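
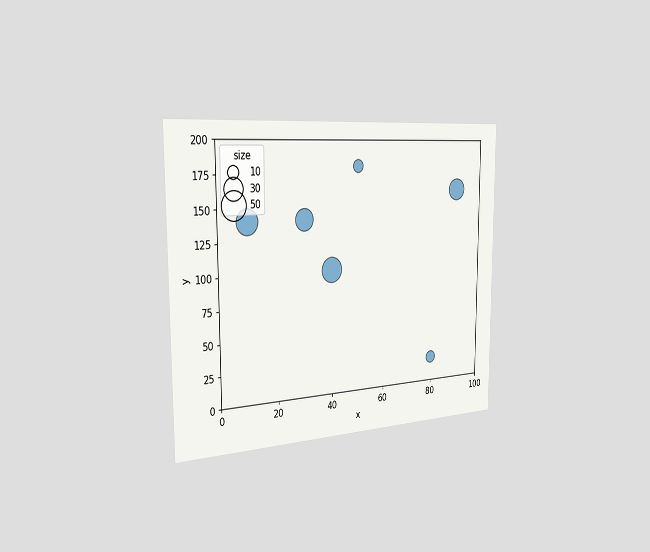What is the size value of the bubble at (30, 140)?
30

The chart is viewed slightly from the left. Matching the bubble at (30, 140) against the size legend gives 30.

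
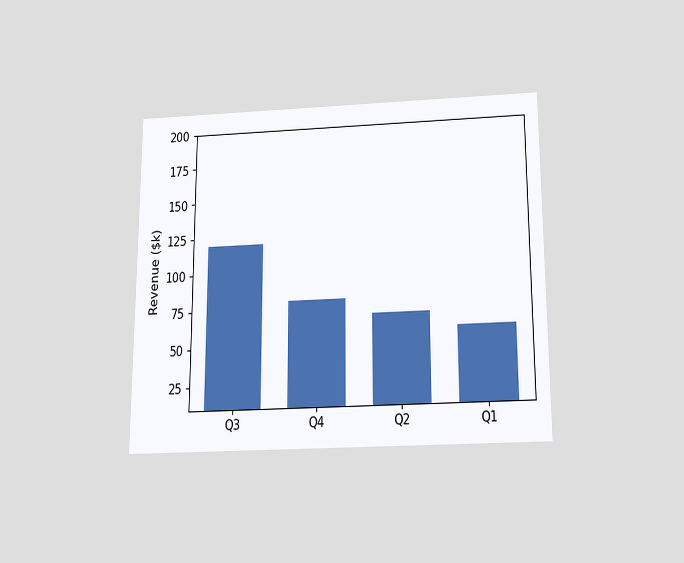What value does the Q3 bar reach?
$120k

The chart is viewed slightly from below. Reading along the chart's y-axis, the Q3 bar reaches $120k.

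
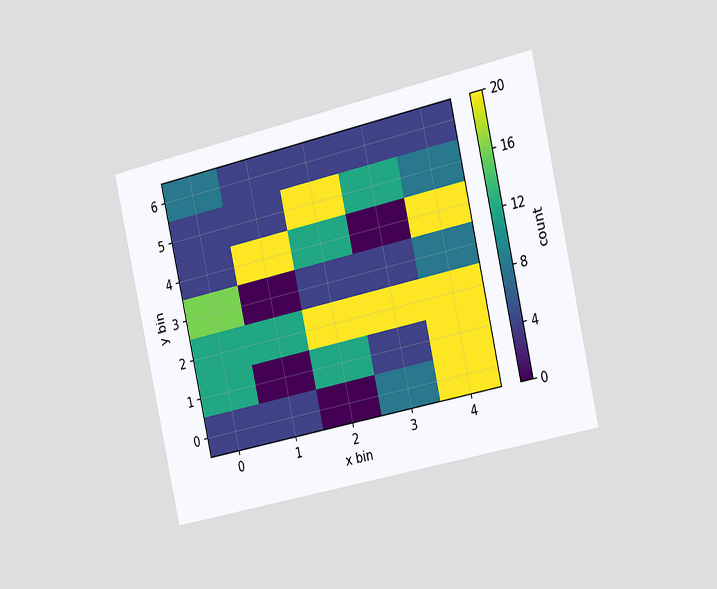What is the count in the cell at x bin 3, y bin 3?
4

The chart is tilted about 12° counter-clockwise and viewed slightly from the right. Matching the cell (3, 3) against the colorbar gives 4.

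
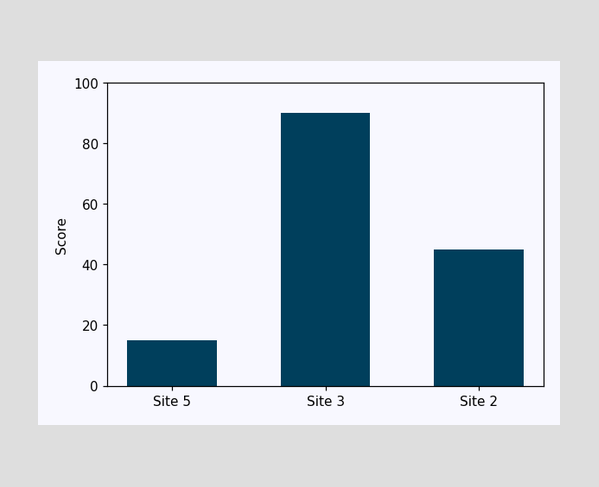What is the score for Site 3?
90

Reading along the chart's y-axis, the Site 3 bar reaches 90.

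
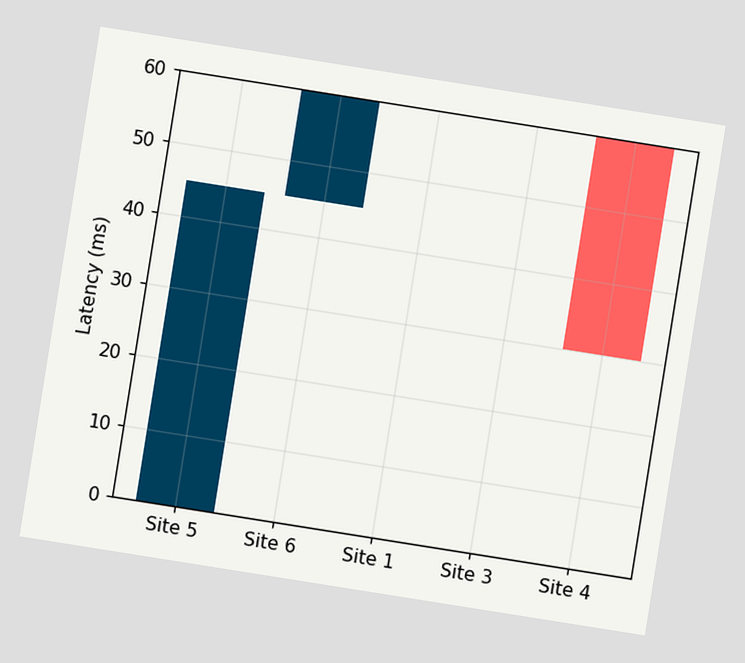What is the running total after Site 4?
30ms

The chart is tilted about 9° clockwise. After Site 4 the running total reaches 30ms.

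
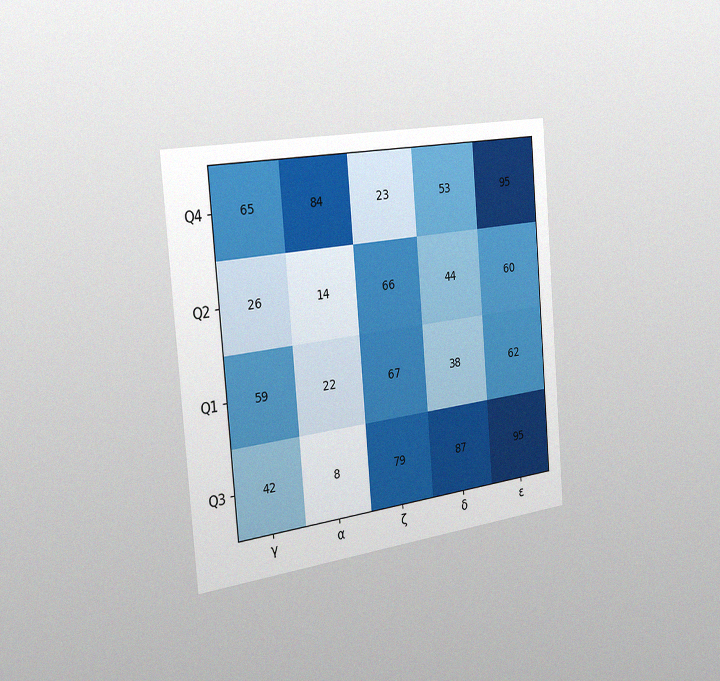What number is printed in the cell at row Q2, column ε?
The chart is tilted about 5° counter-clockwise and viewed slightly from the left, with some photo noise. The (Q2, ε) cell reads 60.

60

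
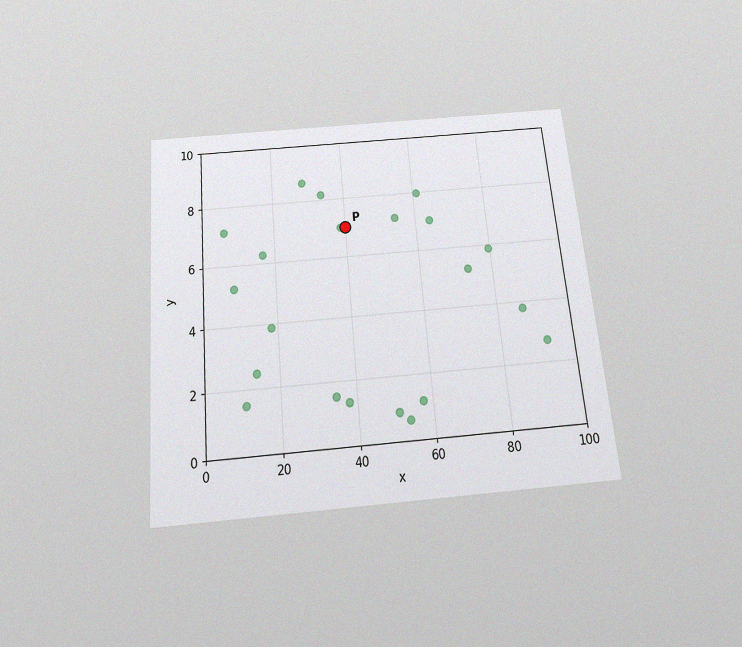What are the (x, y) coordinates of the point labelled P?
The chart is tilted about 5° counter-clockwise and viewed slightly from below, with some photo noise. Following the gridlines from P to each axis, P sits at (40, 7).

(40, 7)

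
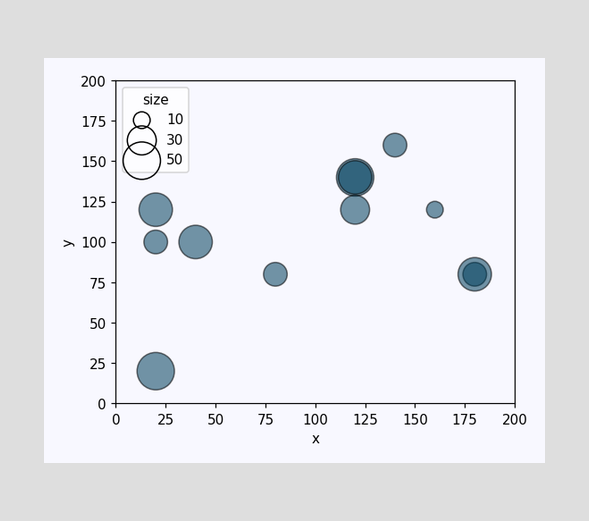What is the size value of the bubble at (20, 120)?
40

Matching the bubble at (20, 120) against the size legend gives 40.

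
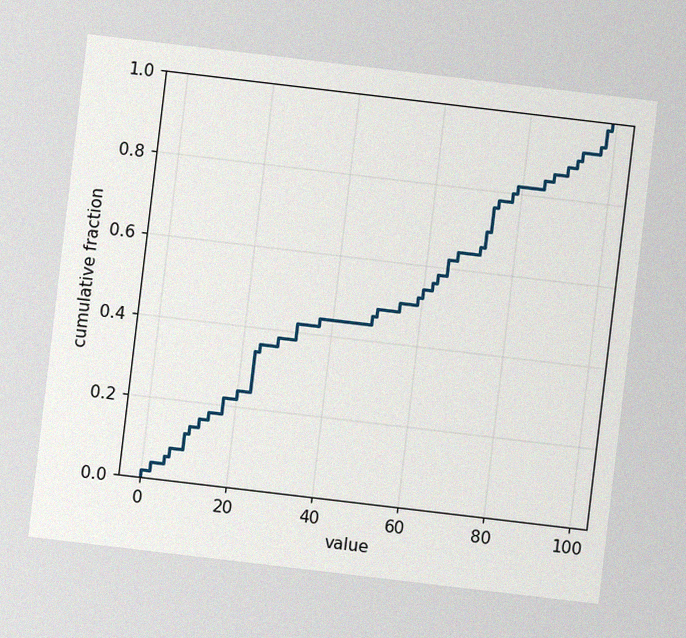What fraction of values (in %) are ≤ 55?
The chart is tilted about 7° clockwise, with some photo noise. At x=55 the ECDF step is at 50%.

50%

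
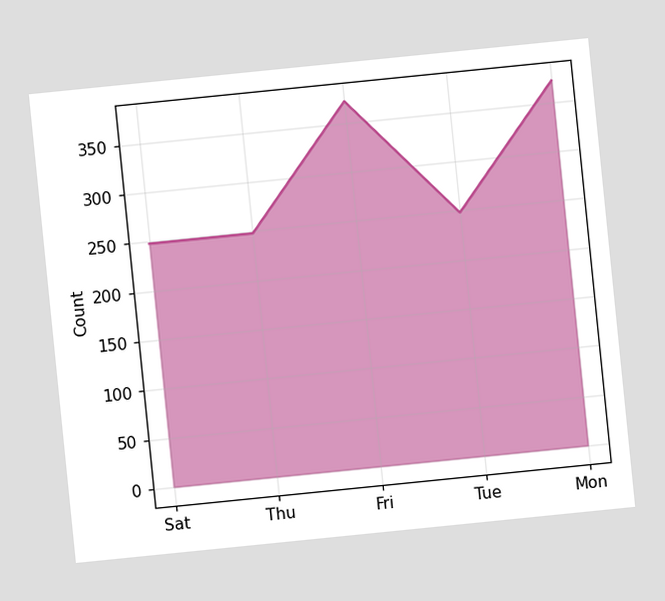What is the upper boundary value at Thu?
248

The chart is tilted about 6° counter-clockwise. At Thu the upper boundary is at 248.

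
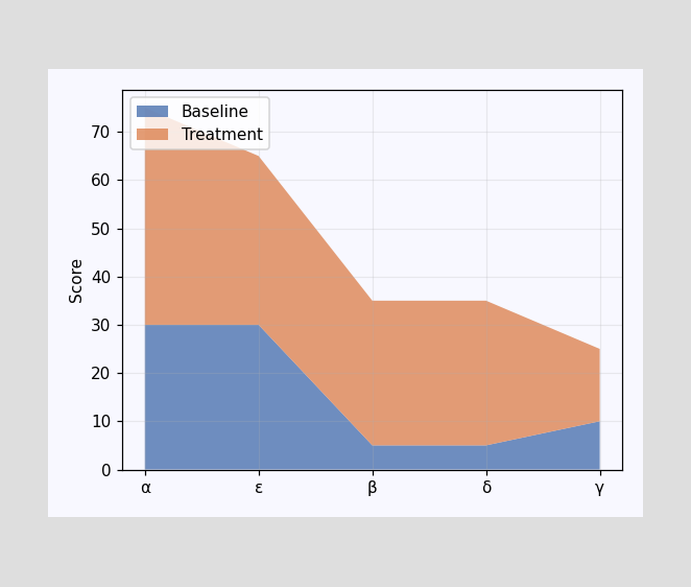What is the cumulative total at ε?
The stacked total at ε reaches 65.

65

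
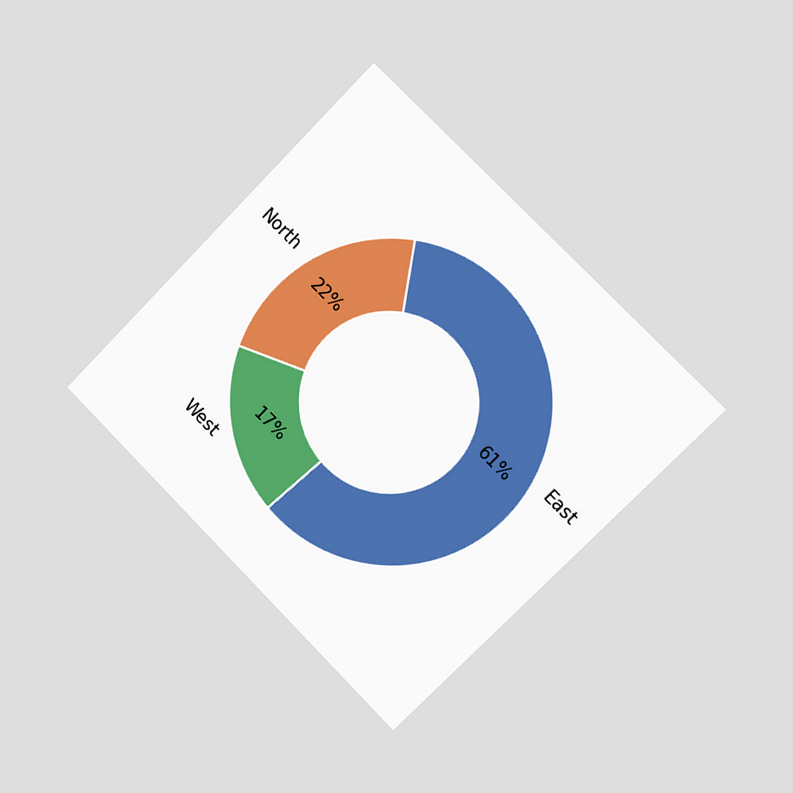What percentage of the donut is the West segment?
The chart is tilted about 45° clockwise and viewed slightly from the right. The West segment takes up 17% of the ring.

17%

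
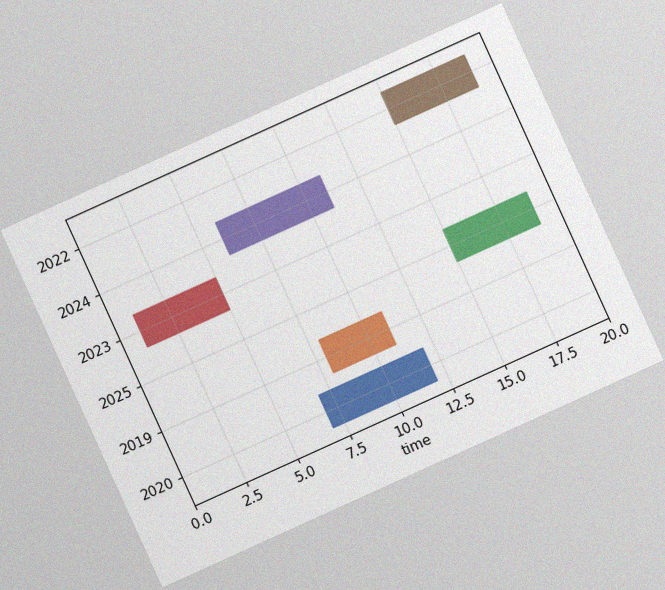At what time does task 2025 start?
15

The chart is tilted about 24° counter-clockwise, with some photo noise. The 2025 bar begins at t=15.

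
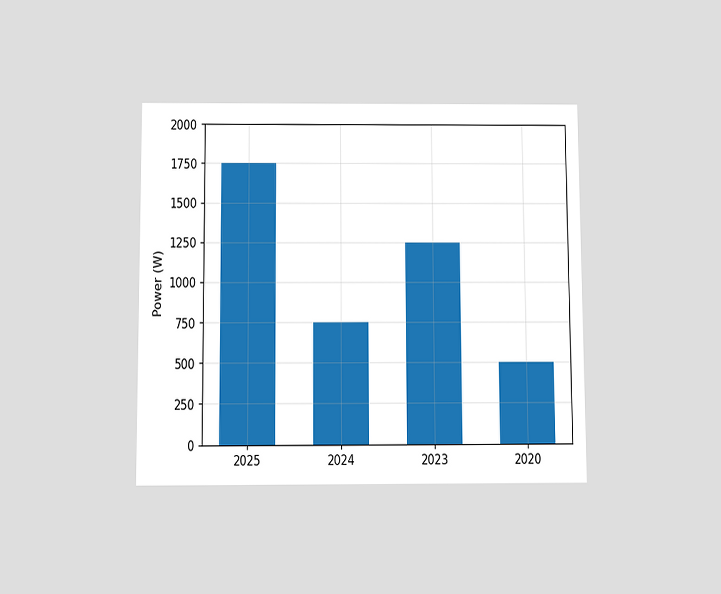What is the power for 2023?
The chart is viewed slightly from below. Reading along the chart's y-axis, the 2023 bar reaches 1250W.

1250W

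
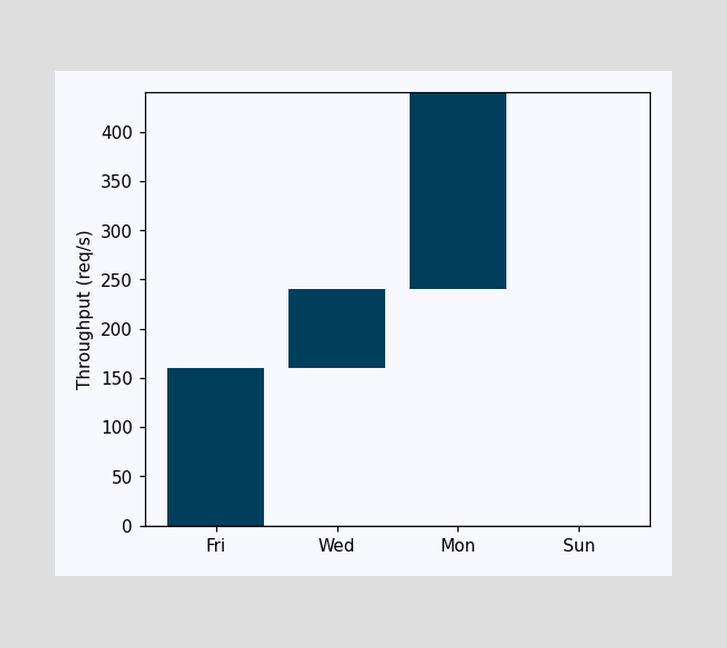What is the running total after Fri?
160req/s

After Fri the running total reaches 160req/s.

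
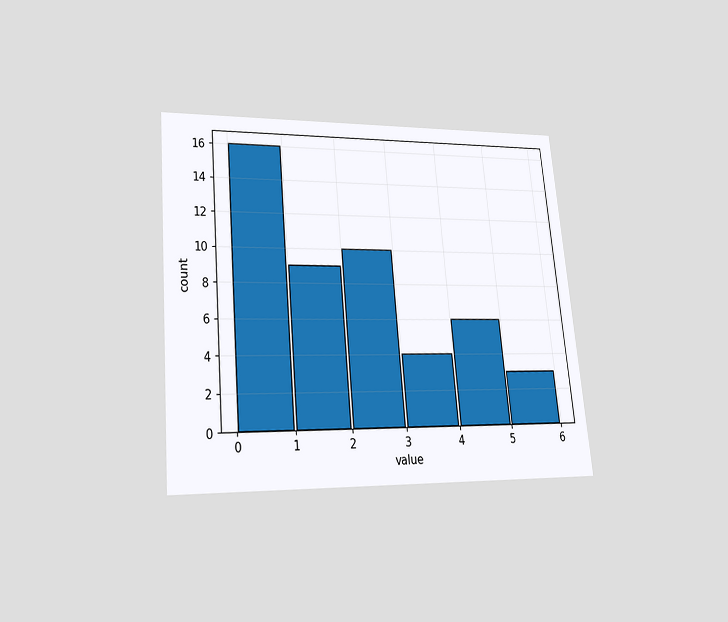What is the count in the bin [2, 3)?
10

The chart is tilted about 5° counter-clockwise and viewed slightly from below. The [2, 3) bin has height 10.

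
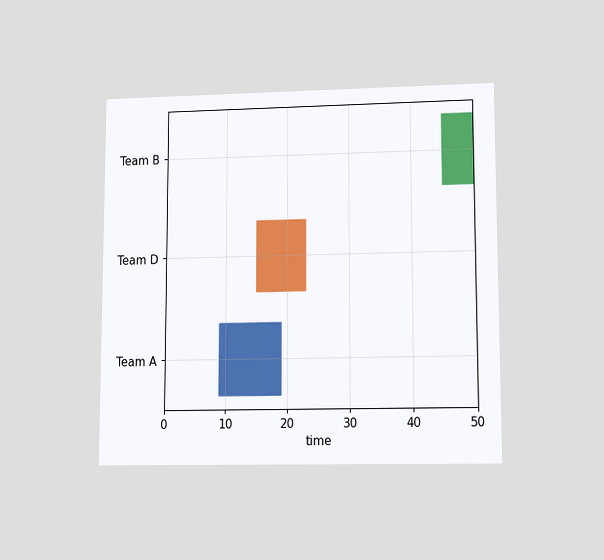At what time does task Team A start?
The chart is viewed at a slight angle. The Team A bar begins at t=9.

9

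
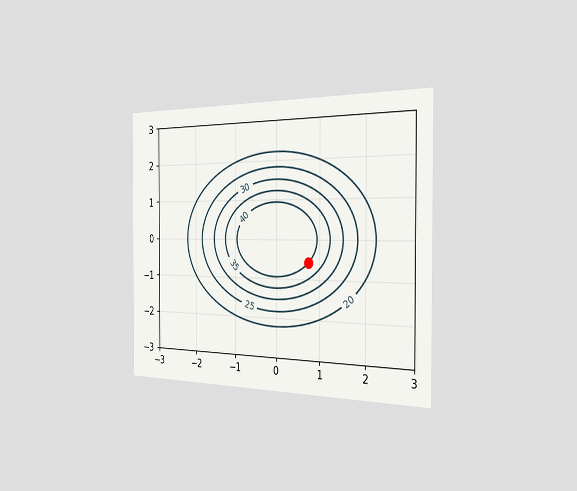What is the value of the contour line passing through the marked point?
40

The chart is viewed slightly from the right. The marked point sits on the contour labelled 40.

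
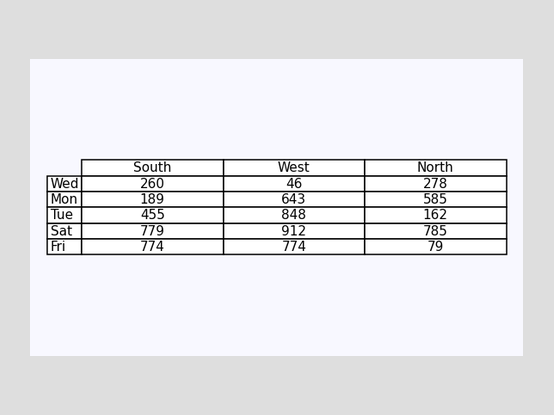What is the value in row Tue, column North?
The (Tue, North) cell reads 162.

162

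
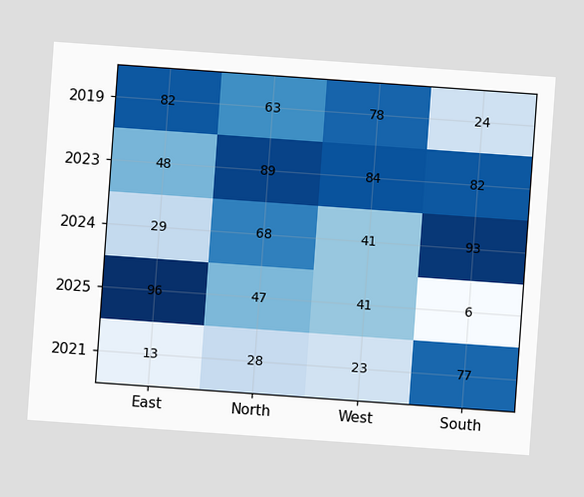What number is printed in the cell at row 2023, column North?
89

The chart is tilted about 4° clockwise. The (2023, North) cell reads 89.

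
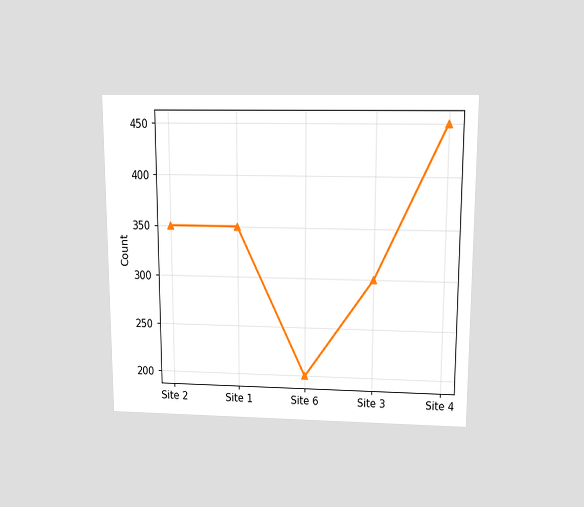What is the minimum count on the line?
The chart is viewed slightly from above. The lowest point is at Site 6, and reading across to the y-axis gives 200.

200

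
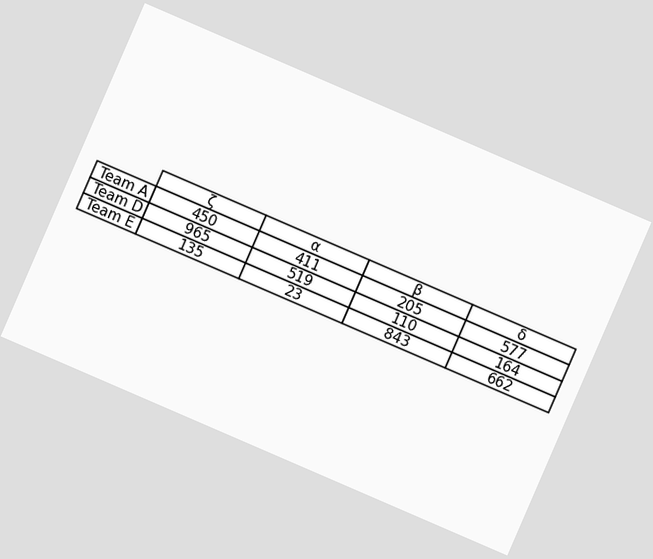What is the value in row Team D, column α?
519

The chart is tilted about 23° clockwise. The (Team D, α) cell reads 519.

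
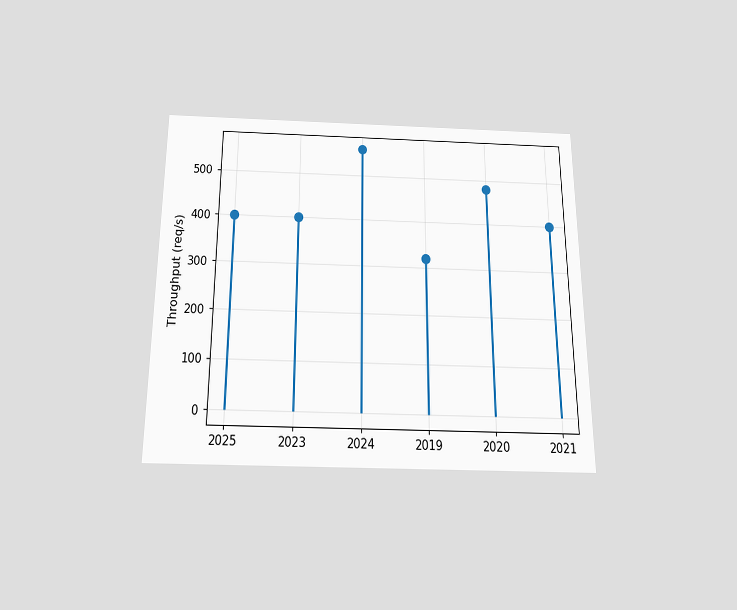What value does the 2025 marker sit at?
400req/s

The chart is viewed slightly from below. The 2025 marker sits at 400req/s.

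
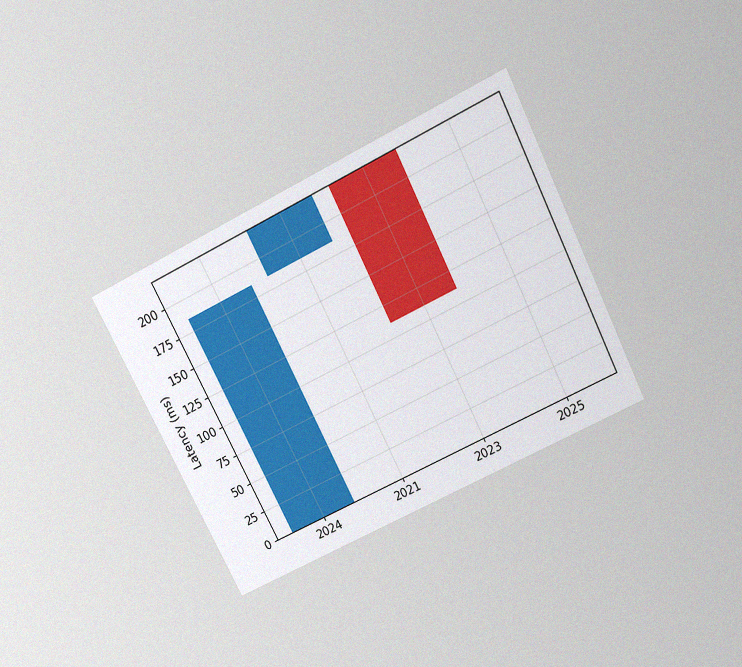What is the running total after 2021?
The chart is tilted about 27° counter-clockwise and viewed slightly from above, with some photo noise. After 2021 the running total reaches 222ms.

222ms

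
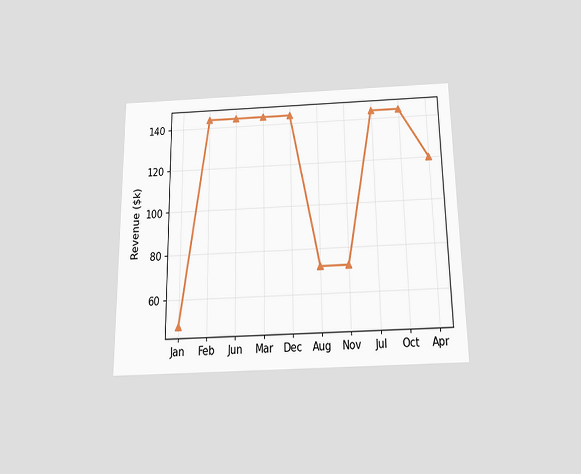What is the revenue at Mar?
$144k

The chart is viewed slightly from below. At Mar, the line is at $144k.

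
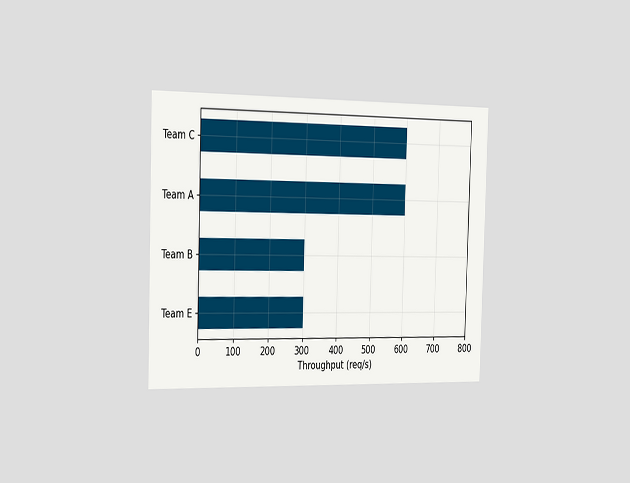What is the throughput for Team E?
300req/s

The chart is viewed slightly from the left. Reading along the chart's x-axis, the Team E bar reaches 300req/s.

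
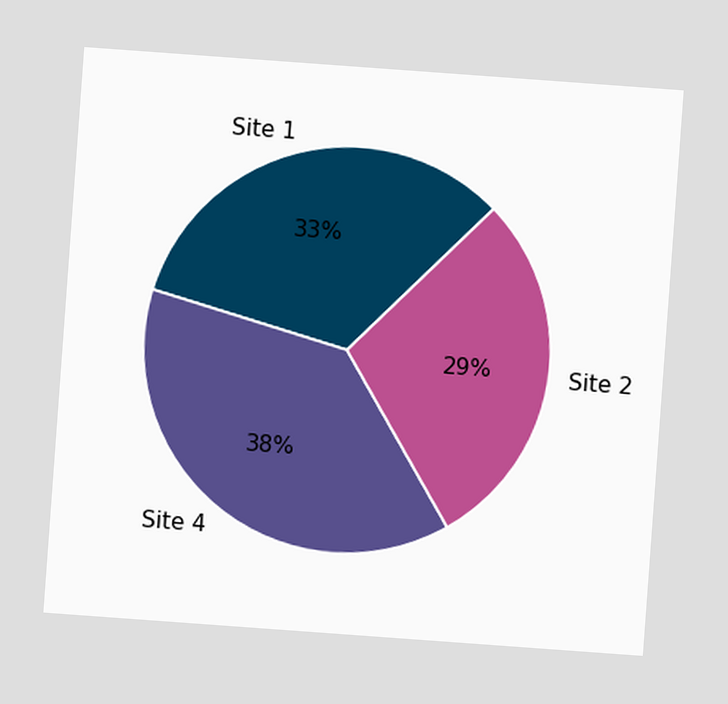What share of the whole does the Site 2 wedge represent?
29%

The chart is tilted about 4° clockwise. The Site 2 slice takes up 29% of the pie.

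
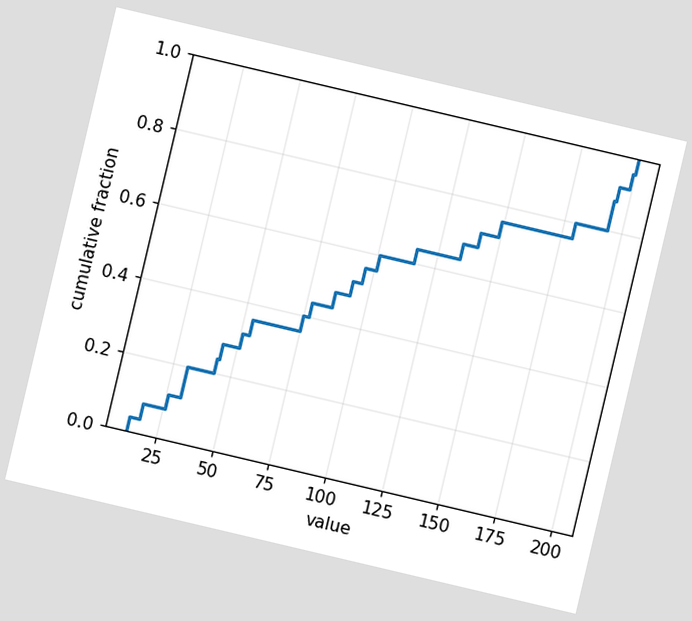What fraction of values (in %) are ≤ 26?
12%

The chart is tilted about 13° clockwise. At x=26 the ECDF step is at 12%.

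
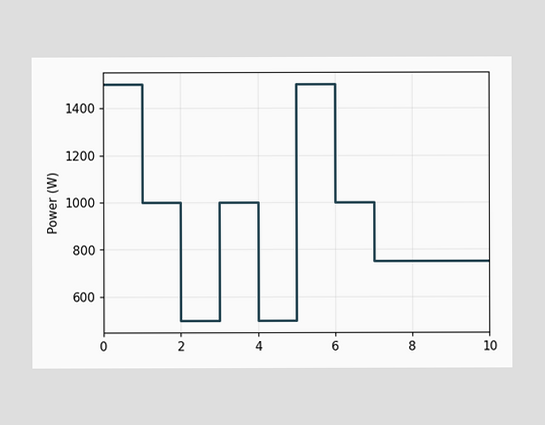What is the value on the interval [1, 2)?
1000W

On [1, 2) the step sits at 1000W.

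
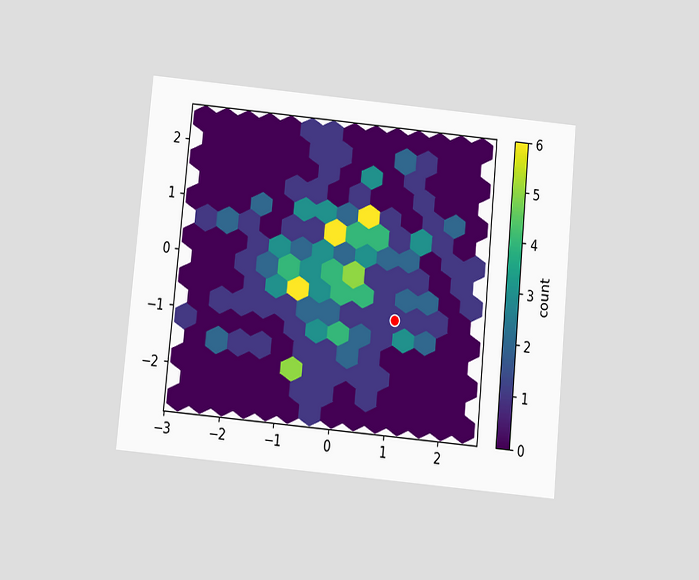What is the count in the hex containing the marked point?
The chart is tilted about 5° clockwise and viewed at a slight angle. The marked hex reads 1 on the colorbar.

1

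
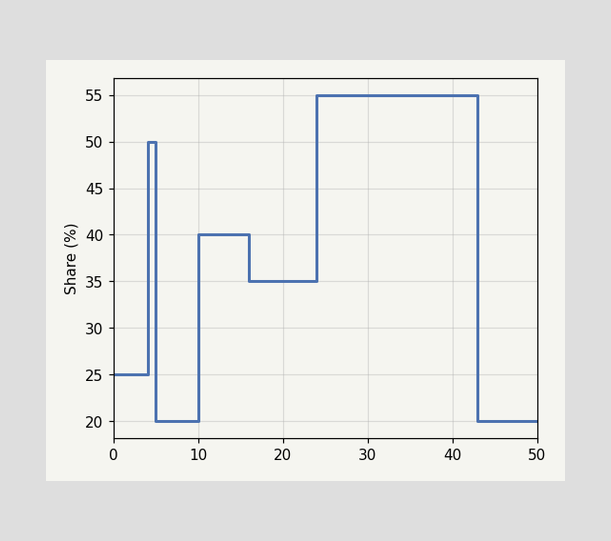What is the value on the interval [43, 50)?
On [43, 50) the step sits at 20%.

20%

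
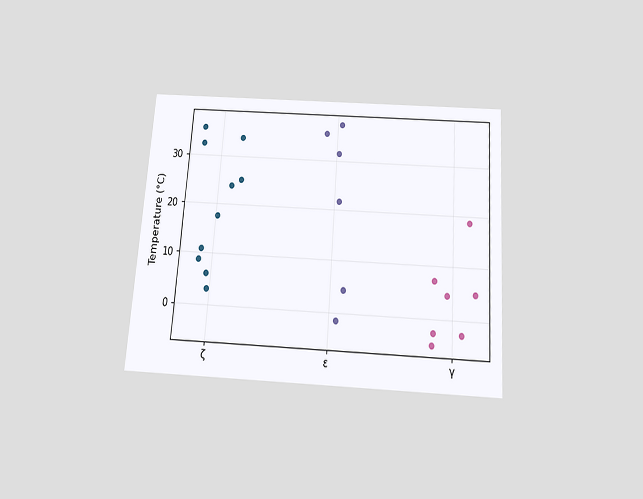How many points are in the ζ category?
The chart is tilted about 4° clockwise and viewed slightly from below. Counting the markers in the ζ column gives 10.

10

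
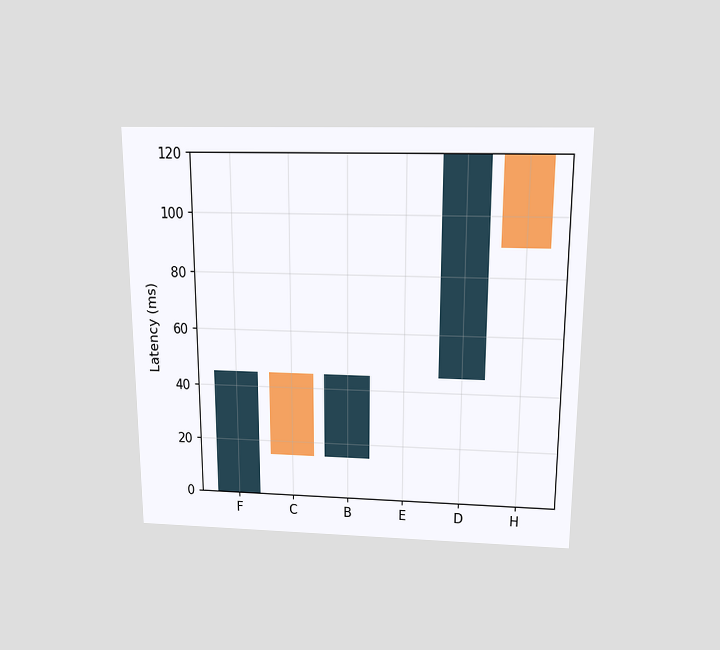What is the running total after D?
120ms

The chart is viewed slightly from above. After D the running total reaches 120ms.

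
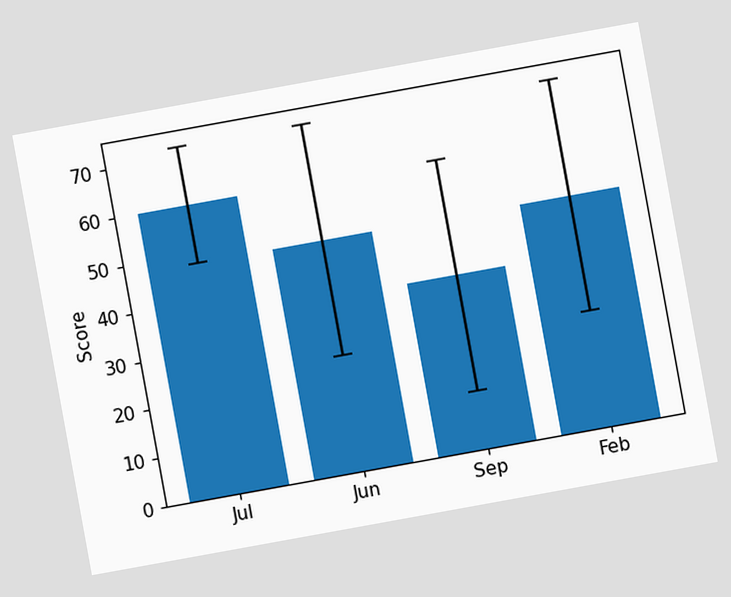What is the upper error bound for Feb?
The chart is tilted about 10° counter-clockwise. The Feb bar's upper whisker reaches 72.

72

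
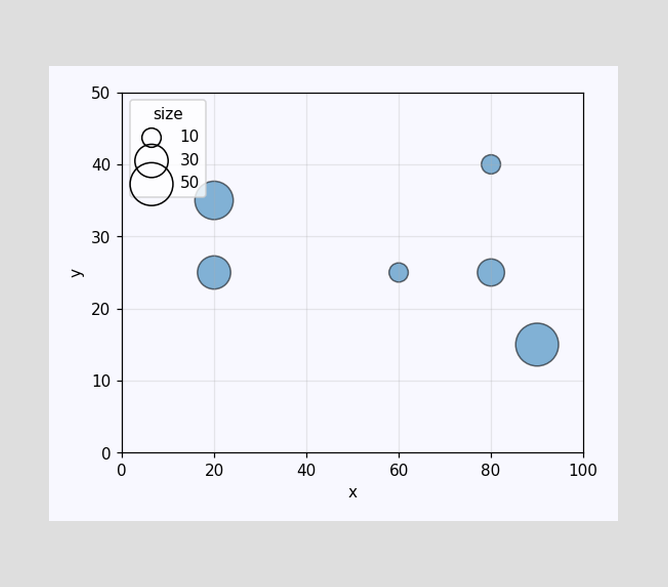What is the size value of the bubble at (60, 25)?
Matching the bubble at (60, 25) against the size legend gives 10.

10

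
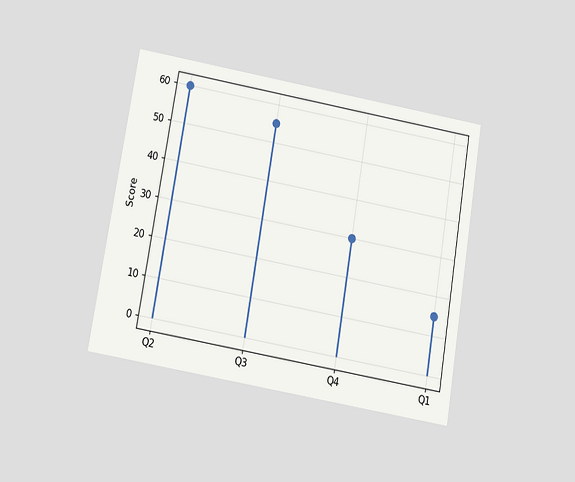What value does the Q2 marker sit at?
60

The chart is tilted about 10° clockwise and viewed slightly from below. The Q2 marker sits at 60.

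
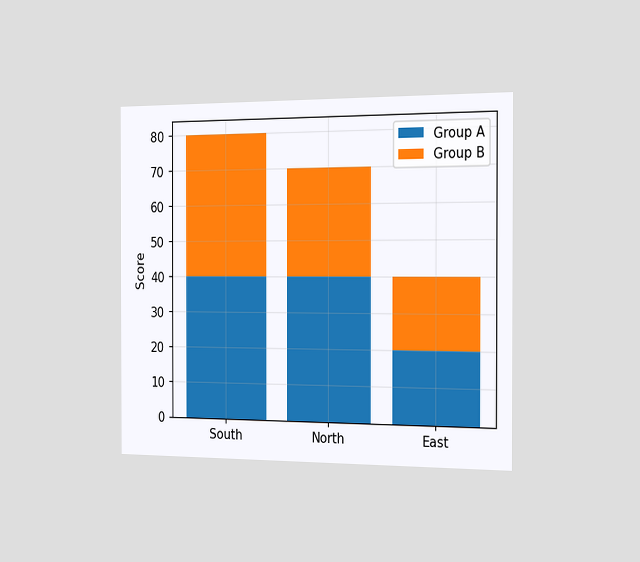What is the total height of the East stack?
40

The chart is viewed slightly from the right. The East stack's top reaches 40 on the y-axis.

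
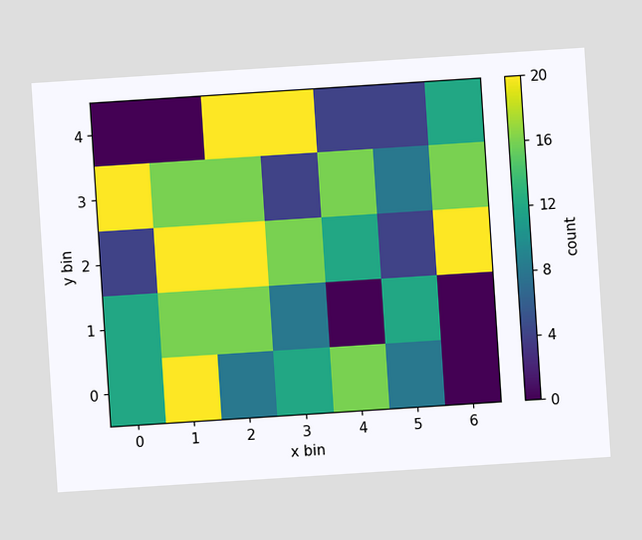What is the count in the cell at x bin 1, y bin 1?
16

The chart is tilted about 4° counter-clockwise. Matching the cell (1, 1) against the colorbar gives 16.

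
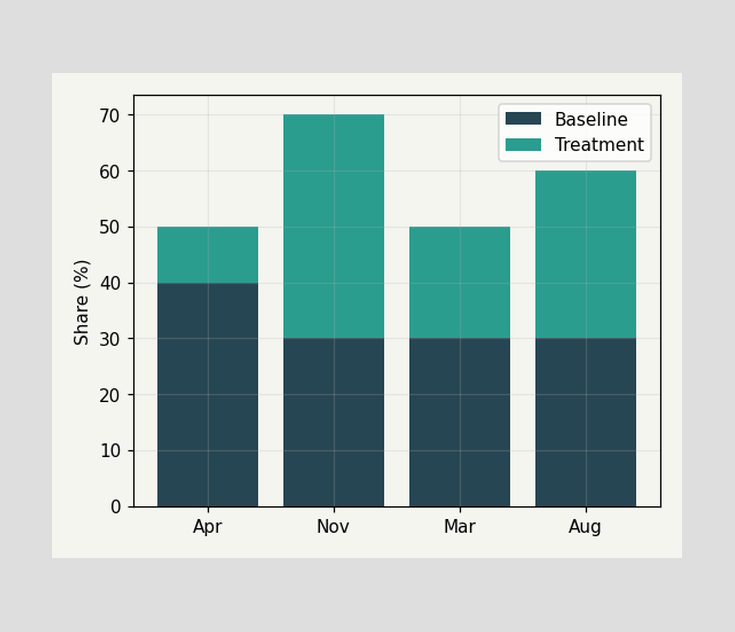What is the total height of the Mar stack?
The Mar stack's top reaches 50% on the y-axis.

50%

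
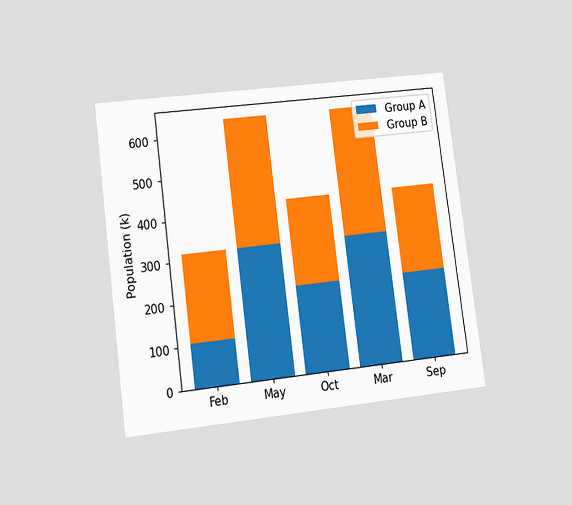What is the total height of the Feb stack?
The chart is tilted about 7° counter-clockwise and viewed at a slight angle. The Feb stack's top reaches 318k on the y-axis.

318k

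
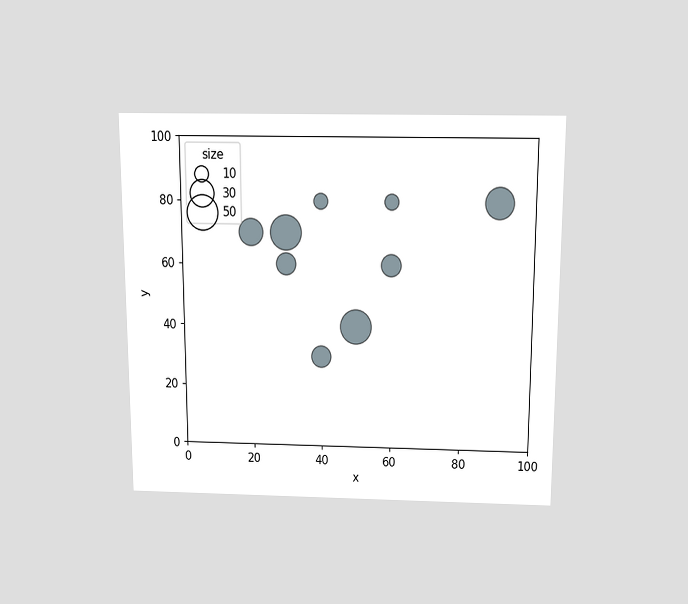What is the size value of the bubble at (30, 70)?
50

The chart is viewed slightly from above. Matching the bubble at (30, 70) against the size legend gives 50.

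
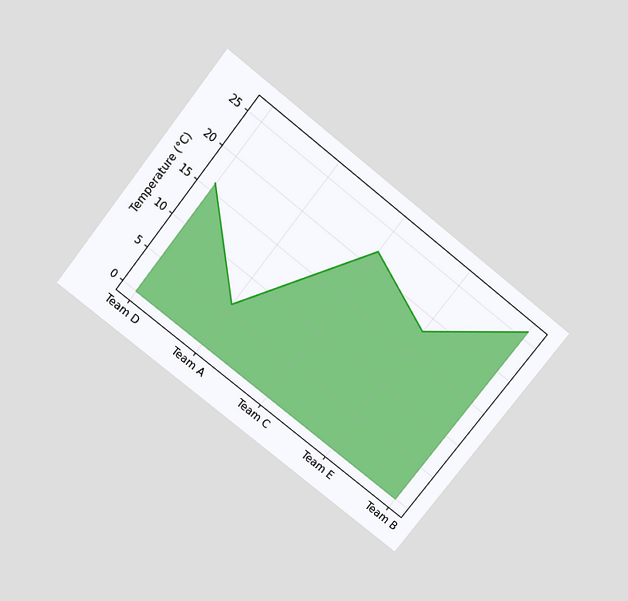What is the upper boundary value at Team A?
6°C

The chart is tilted about 38° clockwise and viewed slightly from above. At Team A the upper boundary is at 6°C.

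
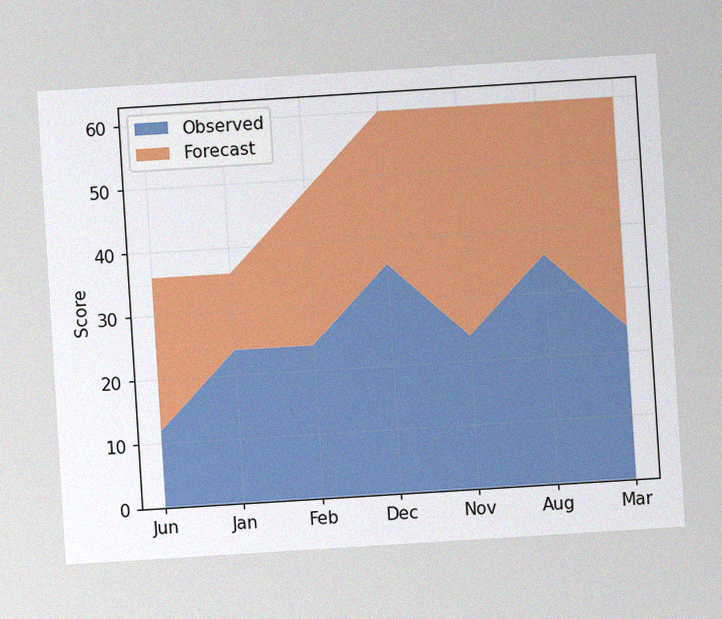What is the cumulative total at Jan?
The chart is tilted about 4° counter-clockwise, with some photo noise. The stacked total at Jan reaches 36.

36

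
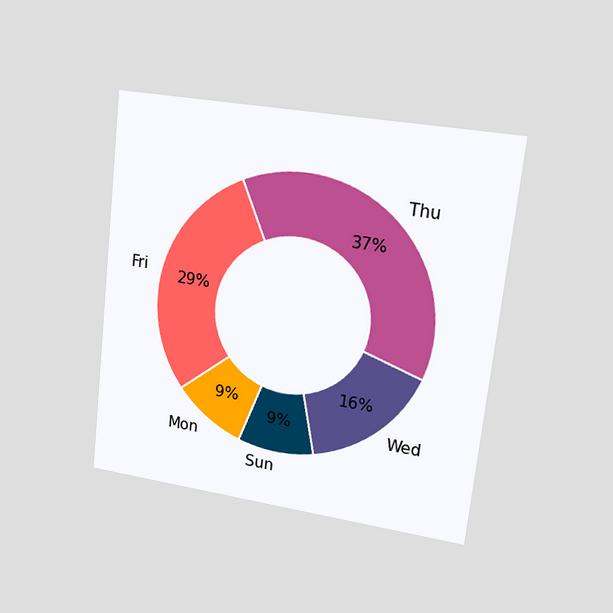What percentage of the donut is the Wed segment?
The chart is tilted about 6° clockwise and viewed slightly from the right. The Wed segment takes up 16% of the ring.

16%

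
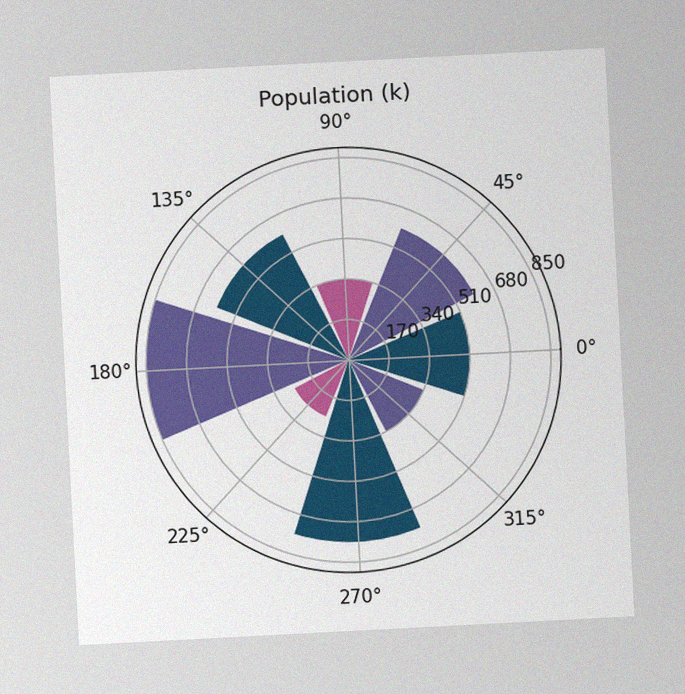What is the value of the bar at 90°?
The chart is tilted about 3° counter-clockwise, with some photo noise. The bar at 90° reaches 340k on the radial axis.

340k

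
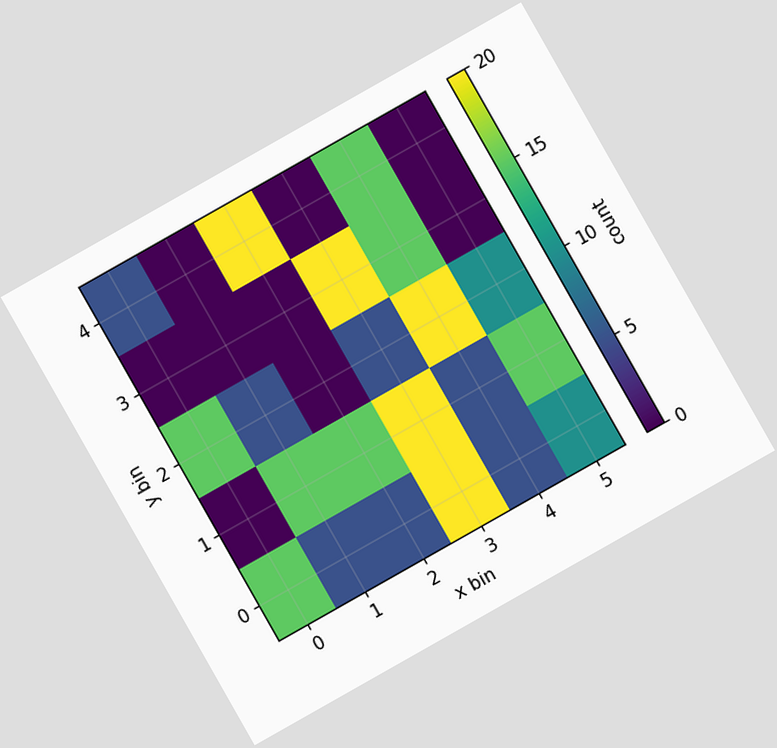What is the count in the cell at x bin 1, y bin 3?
The chart is tilted about 30° counter-clockwise. Matching the cell (1, 3) against the colorbar gives 0.

0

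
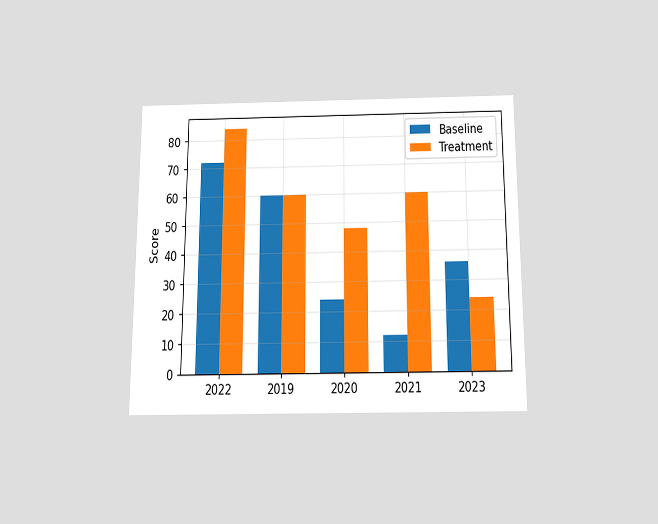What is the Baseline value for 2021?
12

The chart is viewed slightly from below. The Baseline bar at 2021 reaches 12 on the y-axis.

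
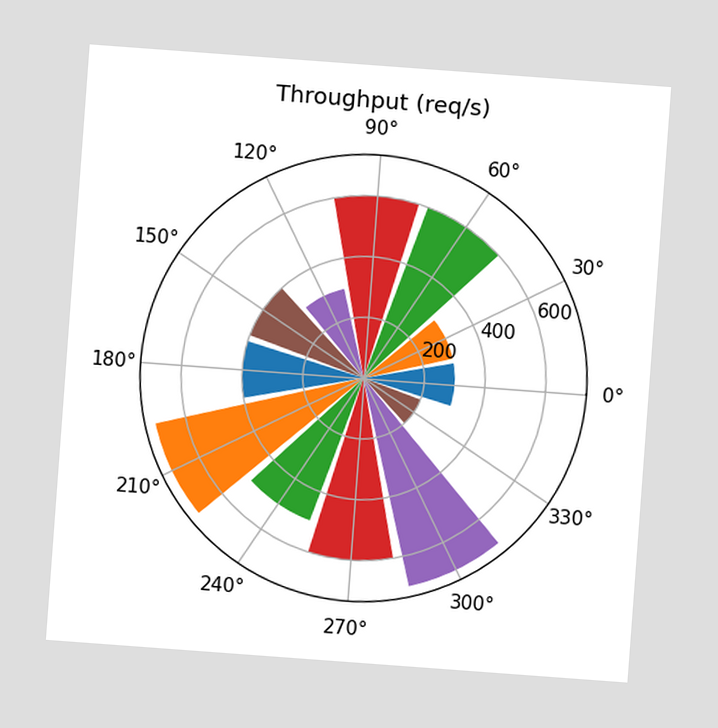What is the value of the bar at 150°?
The chart is tilted about 4° clockwise. The bar at 150° reaches 400req/s on the radial axis.

400req/s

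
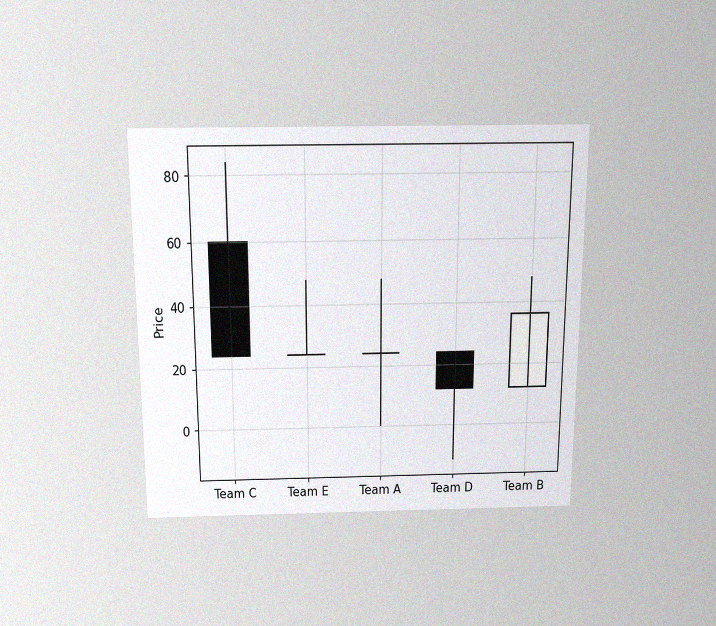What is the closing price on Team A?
The chart is viewed slightly from above, with some photo noise. The Team A candle closes at 24.

24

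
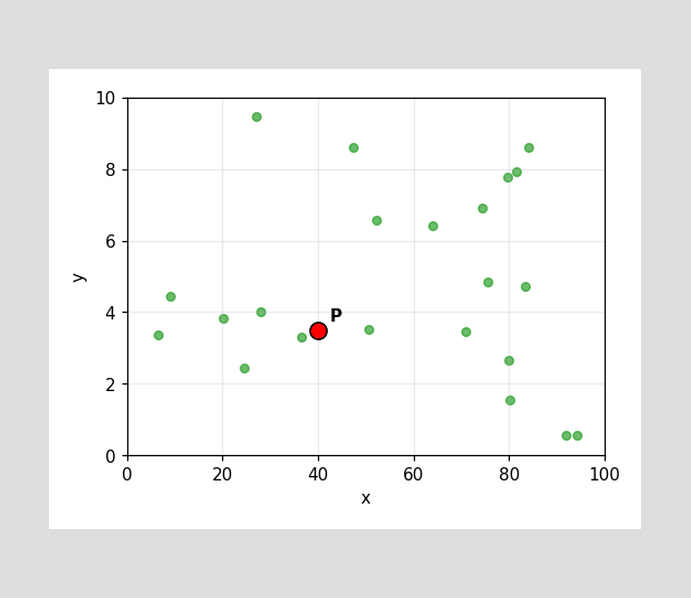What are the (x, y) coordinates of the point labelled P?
Following the gridlines from P to each axis, P sits at (40, 3.5).

(40, 3.5)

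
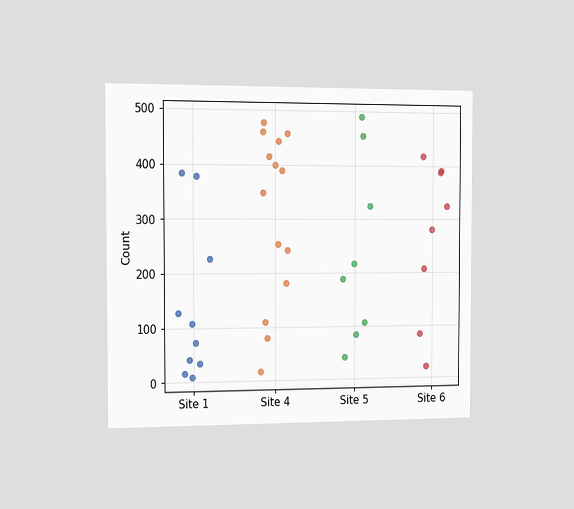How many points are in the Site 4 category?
14

The chart is viewed slightly from the left. Counting the markers in the Site 4 column gives 14.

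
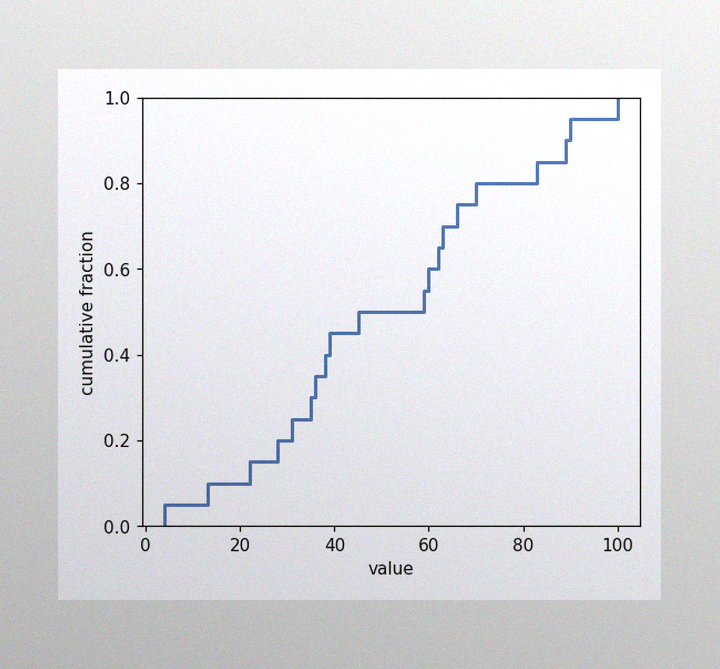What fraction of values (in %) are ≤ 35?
30%

The image has some photo noise and uneven lighting. At x=35 the ECDF step is at 30%.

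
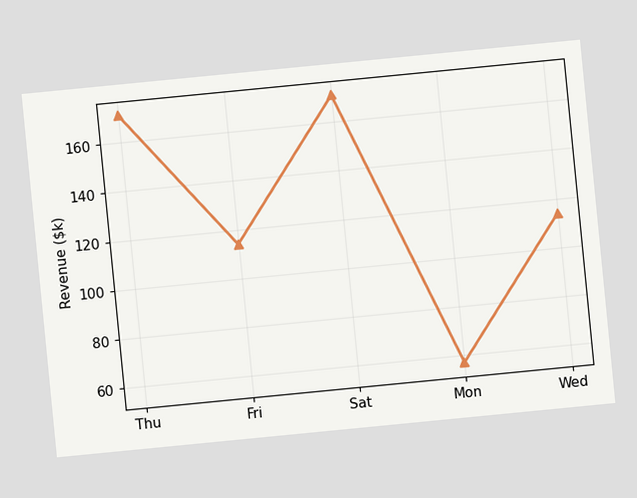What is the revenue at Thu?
$171k

The chart is tilted about 6° counter-clockwise. At Thu, the line is at $171k.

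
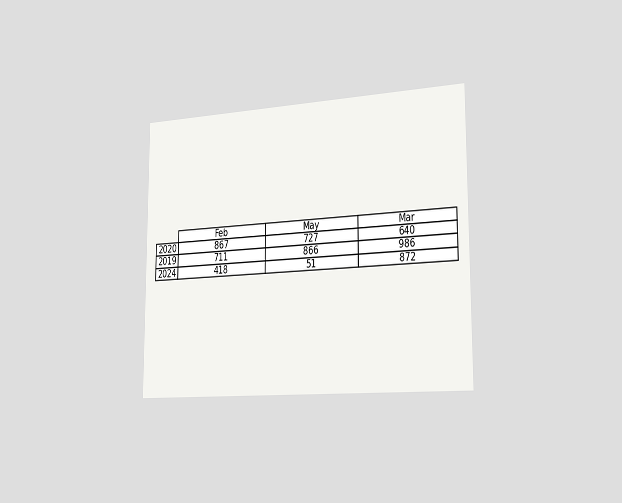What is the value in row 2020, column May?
727

The chart is viewed slightly from the right. The (2020, May) cell reads 727.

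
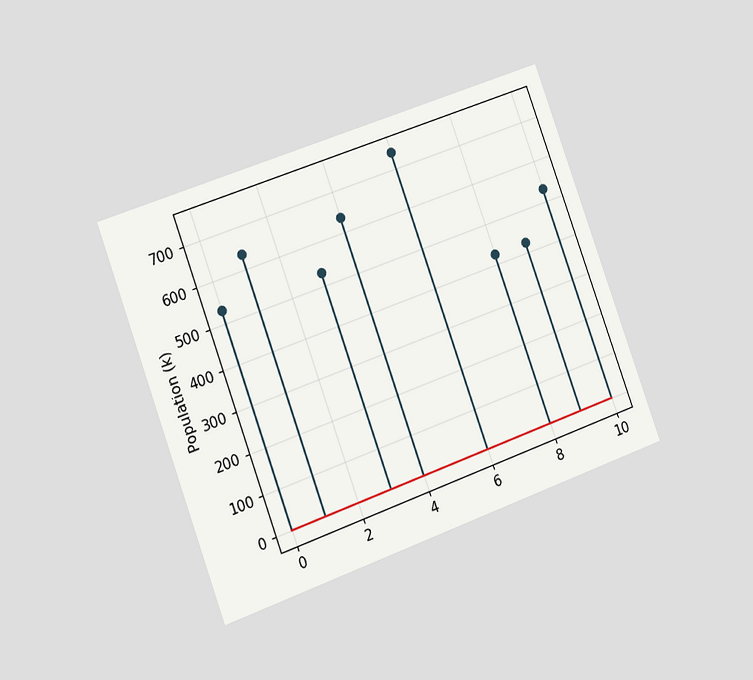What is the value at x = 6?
742k

The chart is tilted about 20° counter-clockwise and viewed slightly from the left. The stem at x=6 reaches 742k.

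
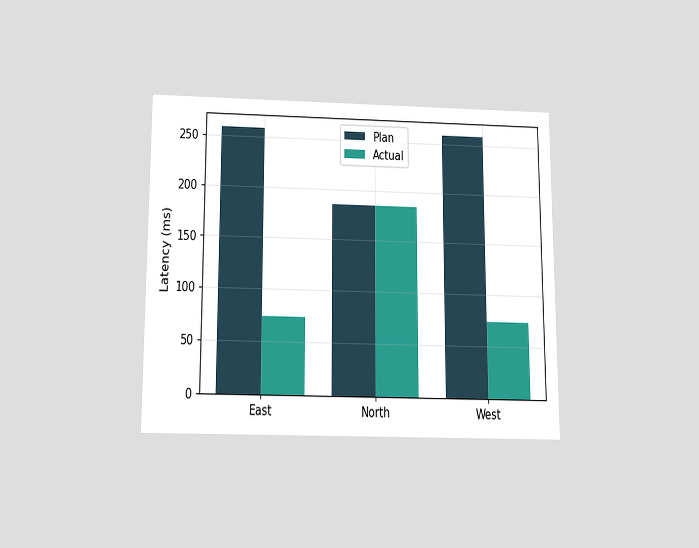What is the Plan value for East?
259ms

The chart is viewed slightly from below. The Plan bar at East reaches 259ms on the y-axis.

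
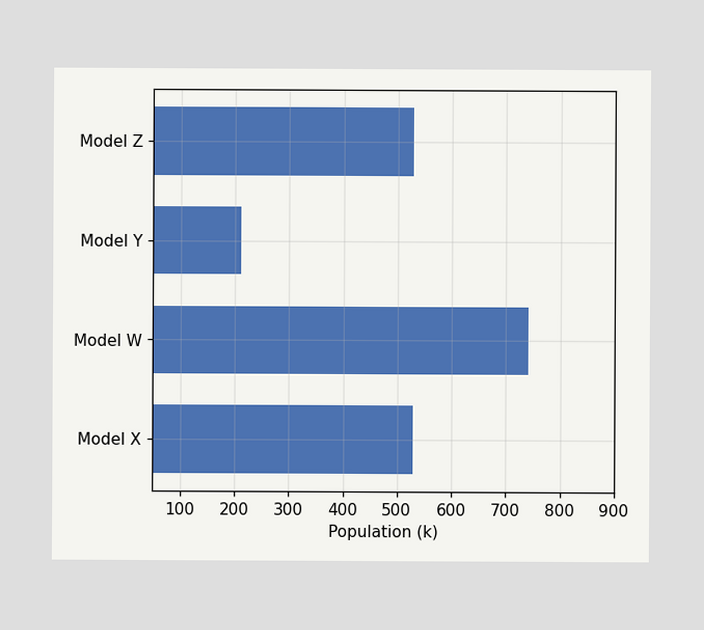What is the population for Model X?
Reading along the chart's x-axis, the Model X bar reaches 530k.

530k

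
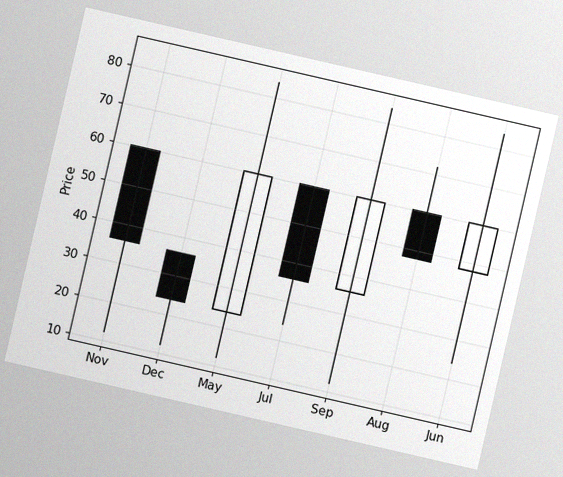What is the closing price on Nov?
36

The chart is tilted about 13° clockwise, with some photo noise. The Nov candle closes at 36.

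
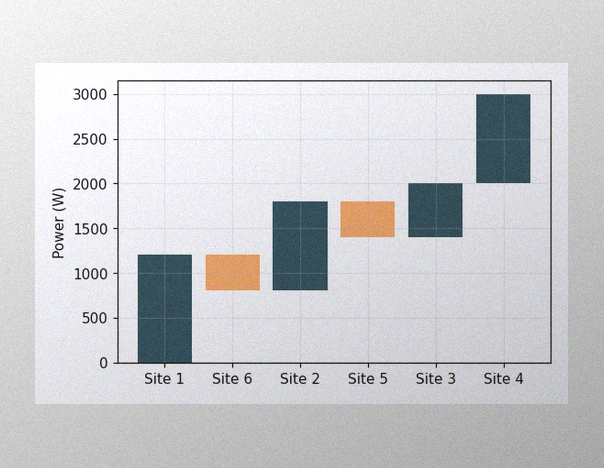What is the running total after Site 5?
1400W

The image has some photo noise and uneven lighting. After Site 5 the running total reaches 1400W.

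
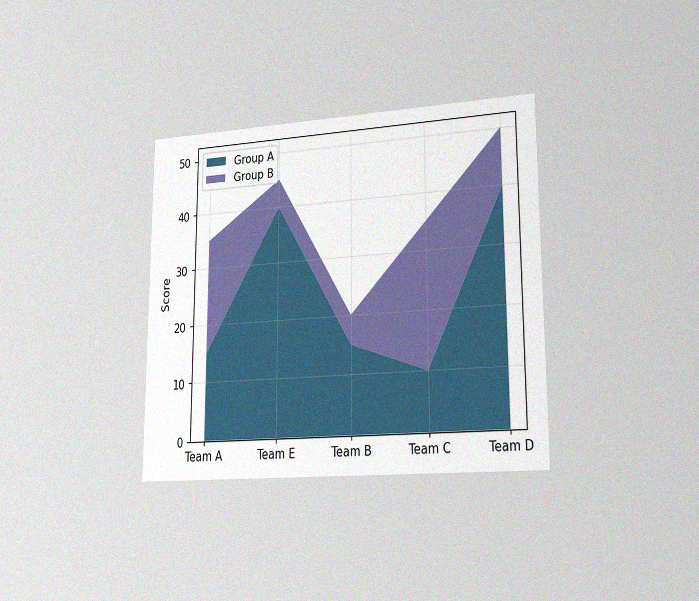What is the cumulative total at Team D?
50

The chart is viewed slightly from the right, with some photo noise. The stacked total at Team D reaches 50.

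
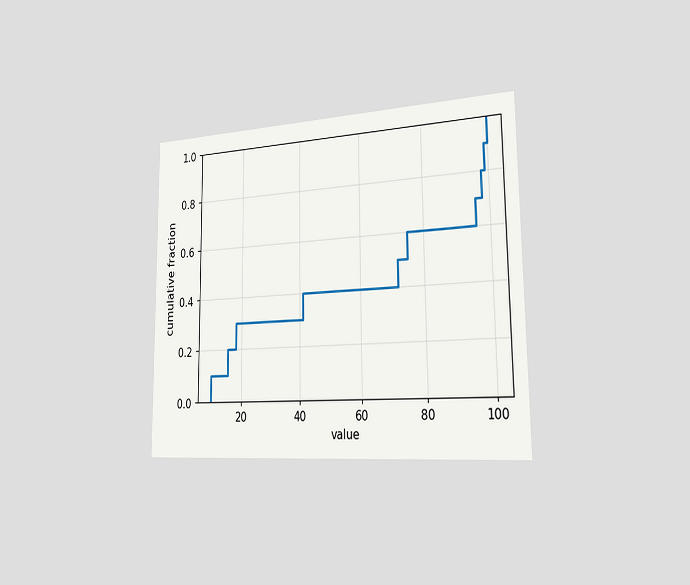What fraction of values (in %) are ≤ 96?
70%

The chart is viewed slightly from the right. At x=96 the ECDF step is at 70%.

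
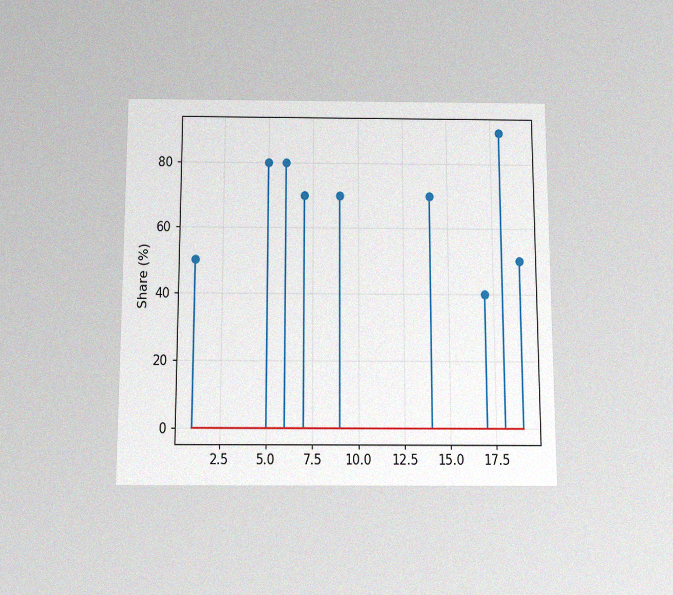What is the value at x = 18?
The chart is viewed slightly from below, with some photo noise. The stem at x=18 reaches 90%.

90%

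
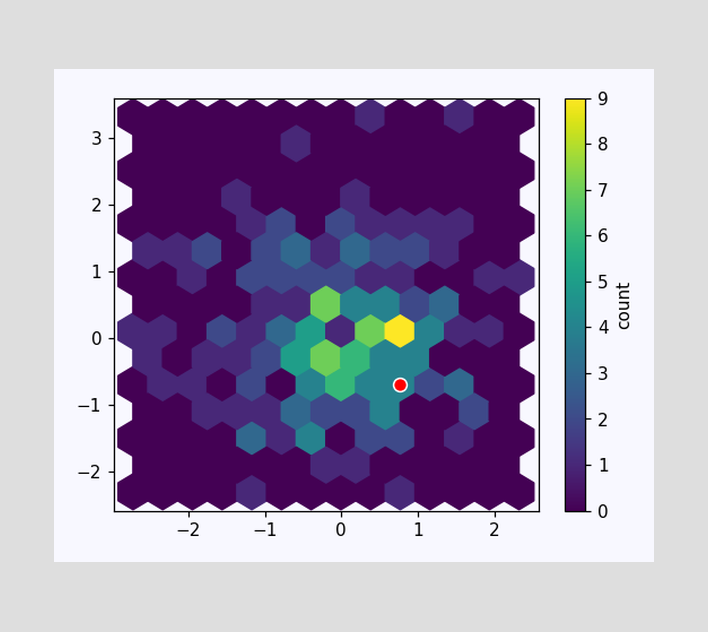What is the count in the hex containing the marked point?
4

The marked hex reads 4 on the colorbar.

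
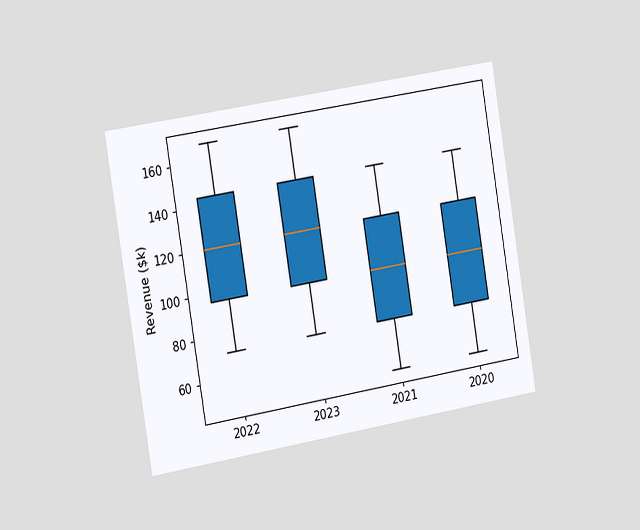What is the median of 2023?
$120k

The chart is tilted about 9° counter-clockwise and viewed slightly from the left. The median line in the 2023 box sits at $120k.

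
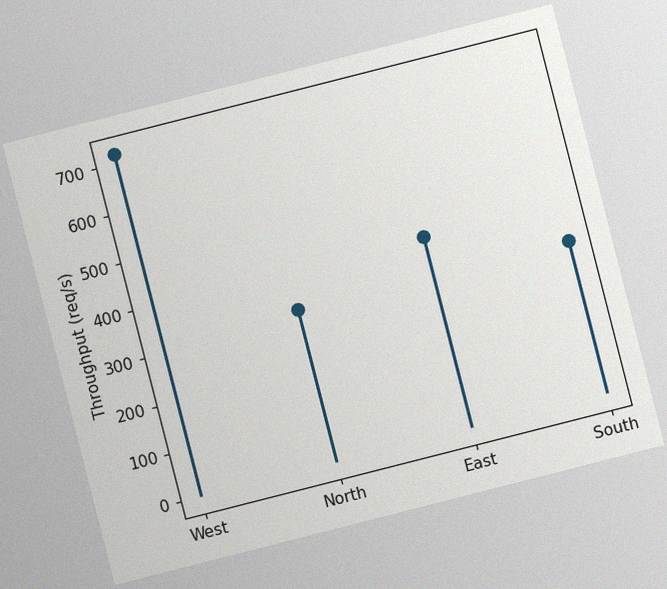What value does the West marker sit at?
The chart is tilted about 14° counter-clockwise, with some photo noise. The West marker sits at 720req/s.

720req/s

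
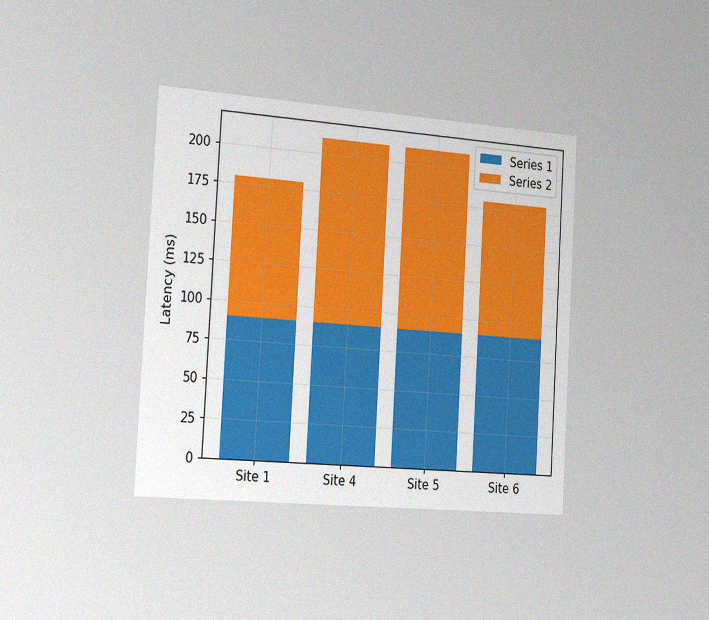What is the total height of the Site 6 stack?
The chart is tilted about 3° clockwise and viewed slightly from the left, with some photo noise. The Site 6 stack's top reaches 180ms on the y-axis.

180ms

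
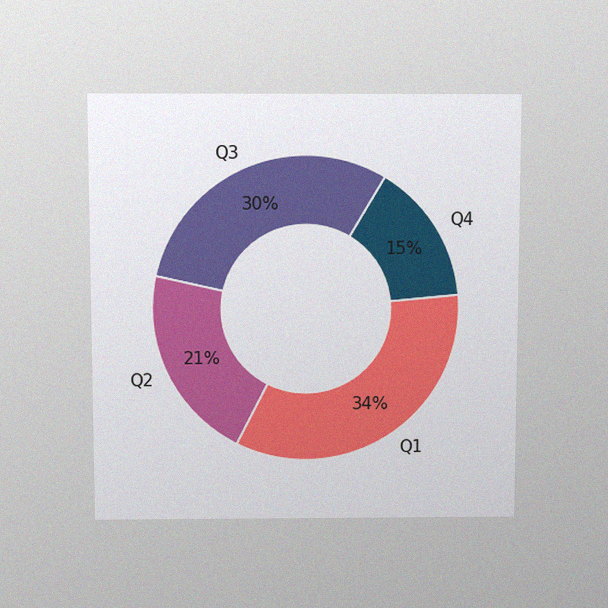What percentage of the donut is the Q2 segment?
21%

The chart is viewed slightly from above, with some photo noise. The Q2 segment takes up 21% of the ring.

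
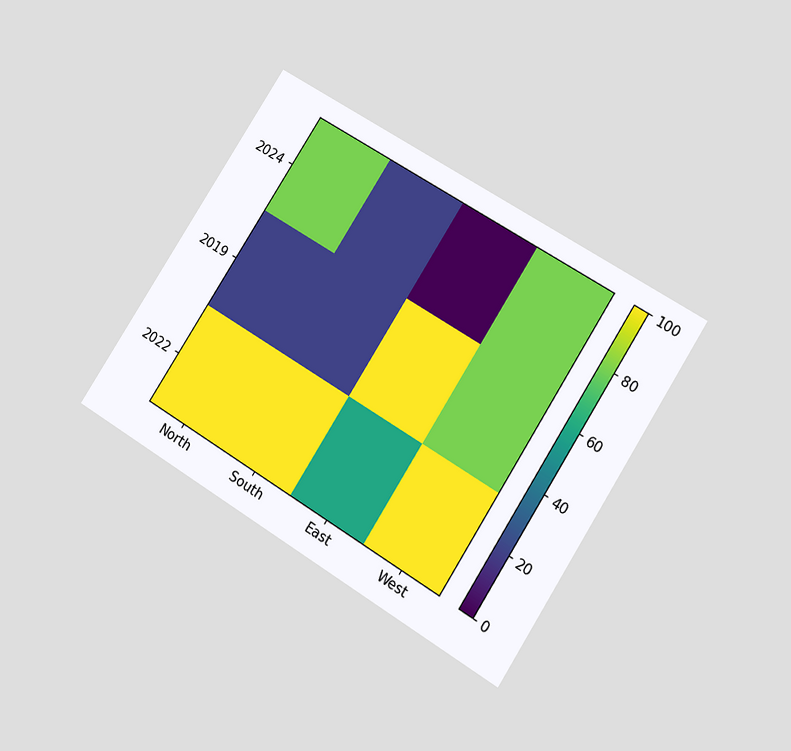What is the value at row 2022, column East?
60

The chart is tilted about 32° clockwise and viewed at a slight angle. Matching cell (2022, East) against the colorbar gives 60.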